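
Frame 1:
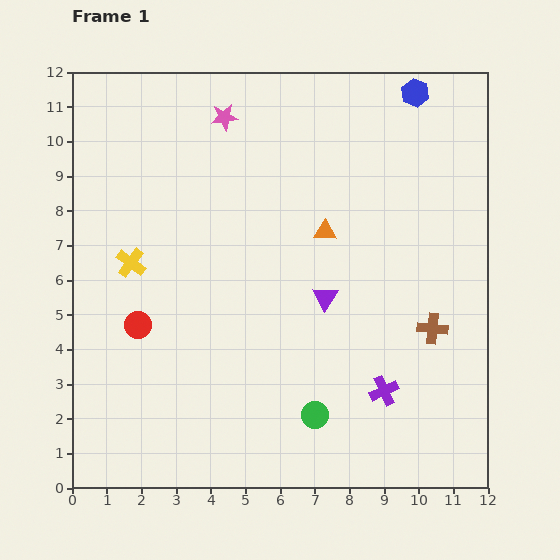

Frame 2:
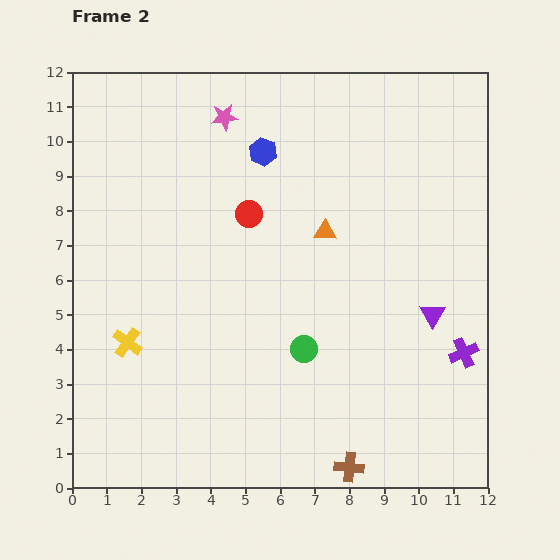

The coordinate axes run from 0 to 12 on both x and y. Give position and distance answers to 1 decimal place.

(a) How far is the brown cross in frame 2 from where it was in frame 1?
4.7

The brown cross moved from (10.4, 4.6) to (8.0, 0.6), a distance of √(2.4² + 4.0²) ≈ 4.7.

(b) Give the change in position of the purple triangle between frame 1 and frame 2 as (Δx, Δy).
(3.1, -0.5)

The purple triangle was at (7.3, 5.5) in frame 1 and (10.4, 5.0) in frame 2.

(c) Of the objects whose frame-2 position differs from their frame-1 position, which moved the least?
the green circle

(moved 1.9)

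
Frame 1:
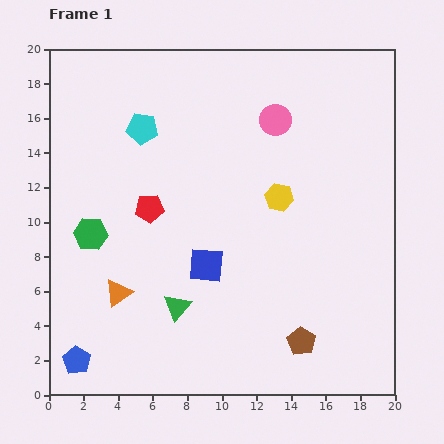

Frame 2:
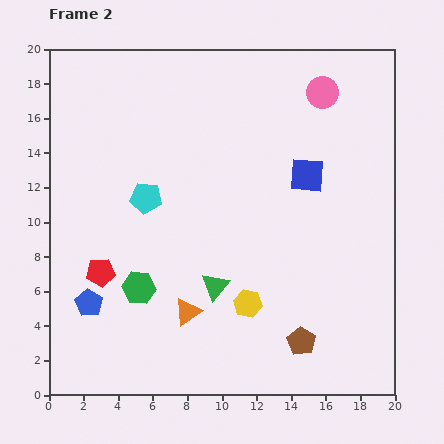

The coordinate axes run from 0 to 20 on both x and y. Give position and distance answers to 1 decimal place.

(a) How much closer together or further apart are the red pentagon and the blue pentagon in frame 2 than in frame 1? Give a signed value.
-7.9

Distance in frame 1: 9.8. Distance in frame 2: 1.9.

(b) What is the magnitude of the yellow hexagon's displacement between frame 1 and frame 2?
6.4

The yellow hexagon moved from (13.3, 11.4) to (11.5, 5.3), a distance of √(1.8² + 6.1²) ≈ 6.4.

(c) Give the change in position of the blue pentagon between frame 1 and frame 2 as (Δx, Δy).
(0.7, 3.3)

The blue pentagon was at (1.6, 2.0) in frame 1 and (2.3, 5.3) in frame 2.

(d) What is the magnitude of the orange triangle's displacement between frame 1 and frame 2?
4.1

The orange triangle moved from (4.0, 5.9) to (8.0, 4.8), a distance of √(4.0² + 1.1²) ≈ 4.1.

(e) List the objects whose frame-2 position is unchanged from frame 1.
the brown pentagon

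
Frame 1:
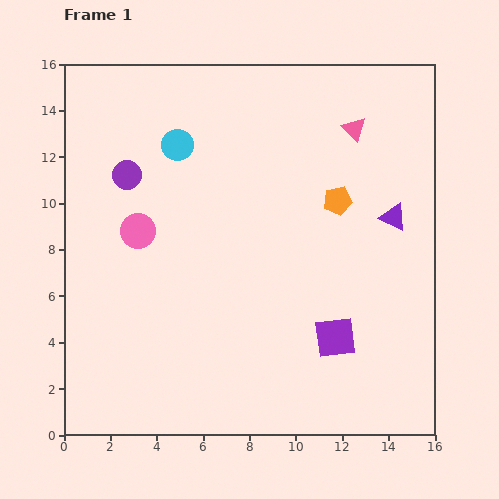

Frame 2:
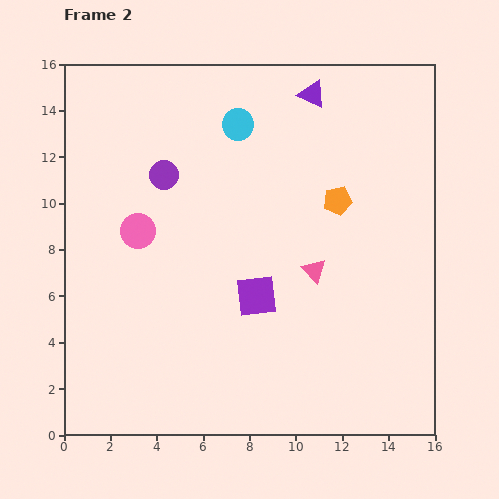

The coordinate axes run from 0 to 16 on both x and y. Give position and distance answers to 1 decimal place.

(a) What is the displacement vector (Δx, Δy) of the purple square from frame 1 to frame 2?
(-3.4, 1.8)

The purple square was at (11.7, 4.2) in frame 1 and (8.3, 6.0) in frame 2.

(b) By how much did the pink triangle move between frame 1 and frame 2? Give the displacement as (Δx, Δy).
(-1.7, -6.1)

The pink triangle was at (12.5, 13.2) in frame 1 and (10.8, 7.1) in frame 2.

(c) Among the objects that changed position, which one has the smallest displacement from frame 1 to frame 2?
the purple circle

(moved 1.6)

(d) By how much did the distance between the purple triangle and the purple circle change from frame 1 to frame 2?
-4.3

Distance in frame 1: 11.6. Distance in frame 2: 7.3.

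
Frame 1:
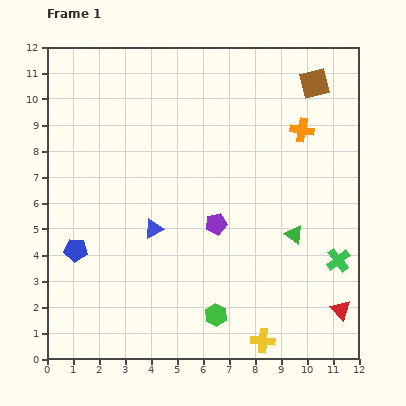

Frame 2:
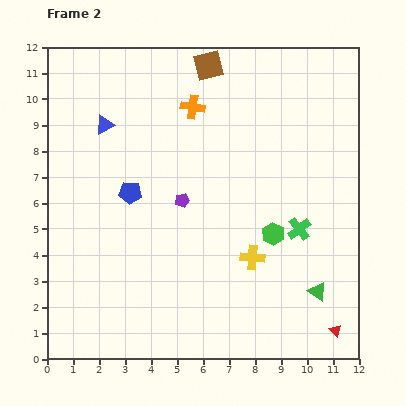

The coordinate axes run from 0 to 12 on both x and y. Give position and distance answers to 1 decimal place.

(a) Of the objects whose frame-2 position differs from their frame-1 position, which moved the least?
the red triangle

(moved 0.8)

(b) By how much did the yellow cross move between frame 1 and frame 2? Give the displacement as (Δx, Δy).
(-0.4, 3.2)

The yellow cross was at (8.3, 0.7) in frame 1 and (7.9, 3.9) in frame 2.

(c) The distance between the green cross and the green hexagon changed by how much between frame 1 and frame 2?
-4.1

Distance in frame 1: 5.1. Distance in frame 2: 1.0.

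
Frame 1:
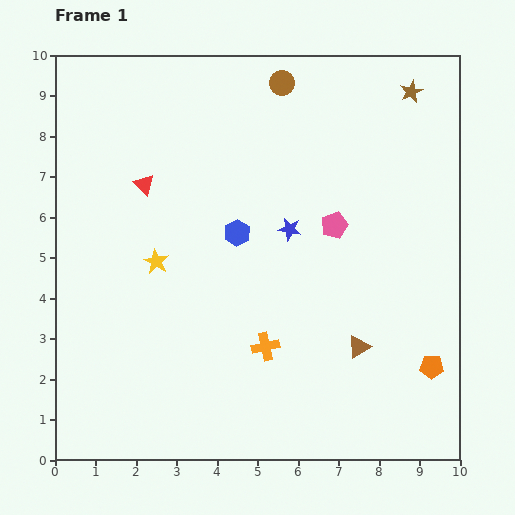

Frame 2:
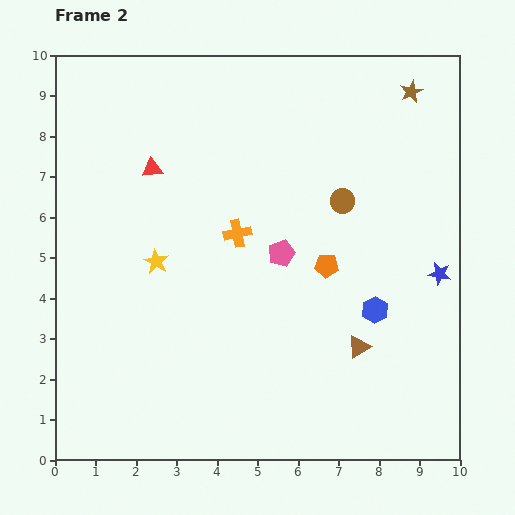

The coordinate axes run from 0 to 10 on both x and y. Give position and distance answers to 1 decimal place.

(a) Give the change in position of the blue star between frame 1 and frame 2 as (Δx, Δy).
(3.7, -1.1)

The blue star was at (5.8, 5.7) in frame 1 and (9.5, 4.6) in frame 2.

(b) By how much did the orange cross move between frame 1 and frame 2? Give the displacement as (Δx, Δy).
(-0.7, 2.8)

The orange cross was at (5.2, 2.8) in frame 1 and (4.5, 5.6) in frame 2.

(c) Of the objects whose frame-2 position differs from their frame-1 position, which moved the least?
the red triangle

(moved 0.4)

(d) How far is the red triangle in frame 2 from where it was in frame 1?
0.4

The red triangle moved from (2.2, 6.8) to (2.4, 7.2), a distance of √(0.2² + 0.4²) ≈ 0.4.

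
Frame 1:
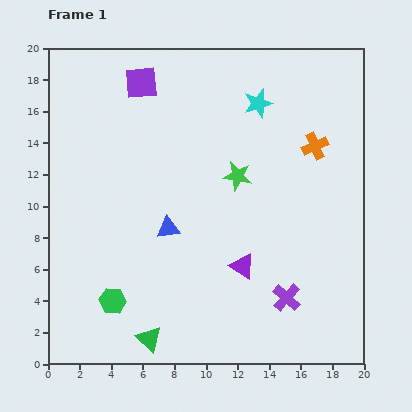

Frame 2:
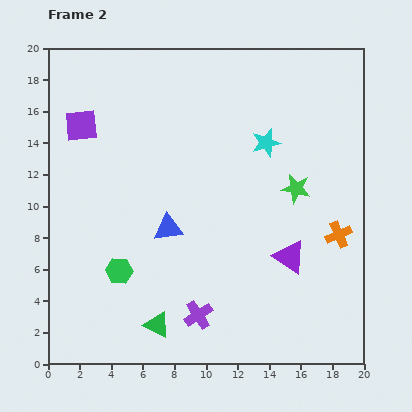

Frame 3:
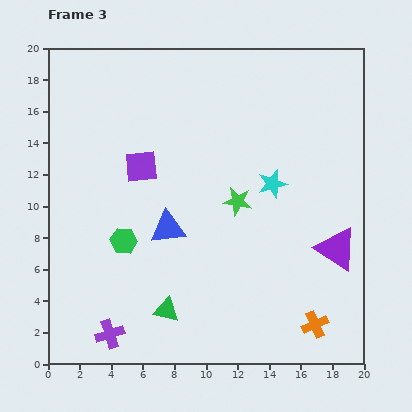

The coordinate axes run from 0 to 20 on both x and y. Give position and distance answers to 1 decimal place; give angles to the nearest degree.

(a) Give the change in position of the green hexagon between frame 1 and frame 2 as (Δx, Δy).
(0.4, 1.9)

The green hexagon was at (4.1, 4.0) in frame 1 and (4.5, 5.9) in frame 2.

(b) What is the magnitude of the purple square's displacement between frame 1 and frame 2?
4.7

The purple square moved from (5.9, 17.8) to (2.1, 15.1), a distance of √(3.8² + 2.7²) ≈ 4.7.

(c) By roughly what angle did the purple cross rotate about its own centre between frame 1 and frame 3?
31° clockwise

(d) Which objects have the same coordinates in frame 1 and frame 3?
the blue triangle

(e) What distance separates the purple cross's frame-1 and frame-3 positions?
11.4

The purple cross moved from (15.1, 4.2) to (3.9, 1.9), a distance of √(11.2² + 2.3²) ≈ 11.4.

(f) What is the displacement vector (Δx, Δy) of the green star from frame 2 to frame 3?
(-3.7, -0.8)

The green star was at (15.7, 11.1) in frame 2 and (12.0, 10.3) in frame 3.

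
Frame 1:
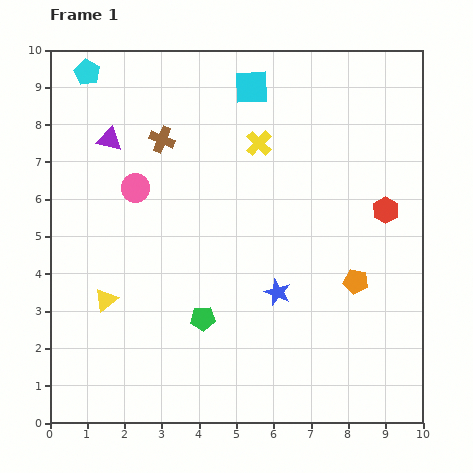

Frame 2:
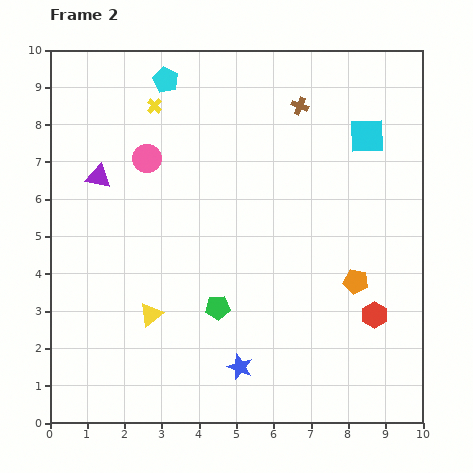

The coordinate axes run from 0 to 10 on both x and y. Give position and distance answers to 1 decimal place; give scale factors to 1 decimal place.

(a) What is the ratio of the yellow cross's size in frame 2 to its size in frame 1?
0.6×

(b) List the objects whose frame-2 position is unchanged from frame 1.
the orange pentagon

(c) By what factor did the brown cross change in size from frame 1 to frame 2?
0.7×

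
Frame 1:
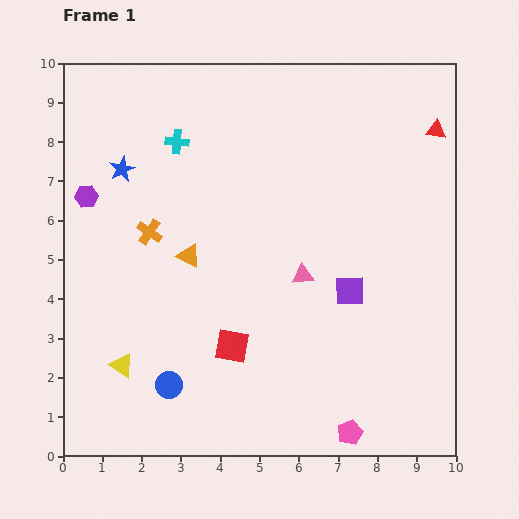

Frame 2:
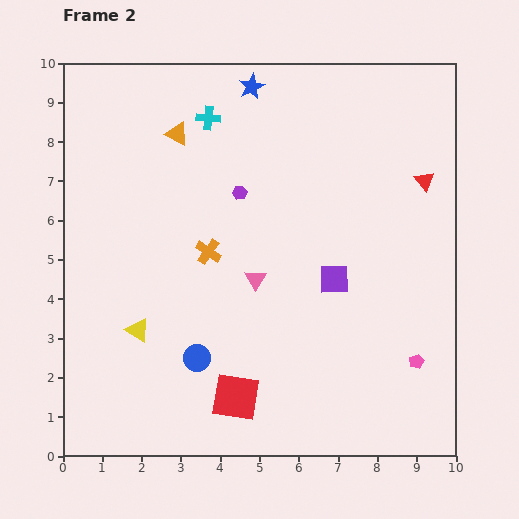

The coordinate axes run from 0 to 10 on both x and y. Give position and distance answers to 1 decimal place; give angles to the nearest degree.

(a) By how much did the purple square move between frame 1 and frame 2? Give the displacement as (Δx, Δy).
(-0.4, 0.3)

The purple square was at (7.3, 4.2) in frame 1 and (6.9, 4.5) in frame 2.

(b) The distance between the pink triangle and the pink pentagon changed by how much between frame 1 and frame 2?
+0.4

Distance in frame 1: 4.2. Distance in frame 2: 4.6.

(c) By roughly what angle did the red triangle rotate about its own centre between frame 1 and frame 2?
42° clockwise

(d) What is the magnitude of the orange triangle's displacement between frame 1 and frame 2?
3.1

The orange triangle moved from (3.2, 5.1) to (2.9, 8.2), a distance of √(0.3² + 3.1²) ≈ 3.1.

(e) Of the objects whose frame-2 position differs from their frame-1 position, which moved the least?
the purple square

(moved 0.5)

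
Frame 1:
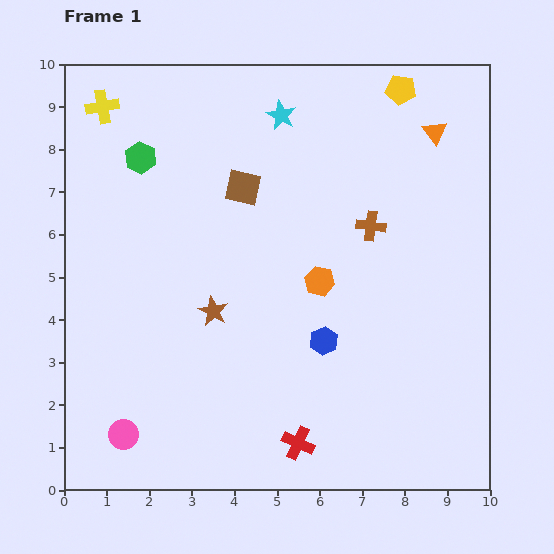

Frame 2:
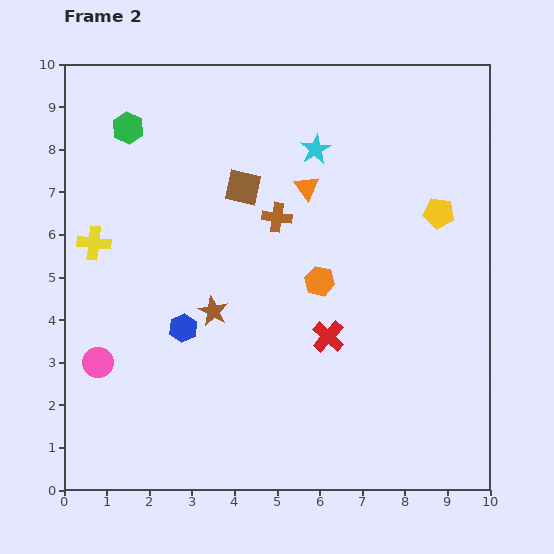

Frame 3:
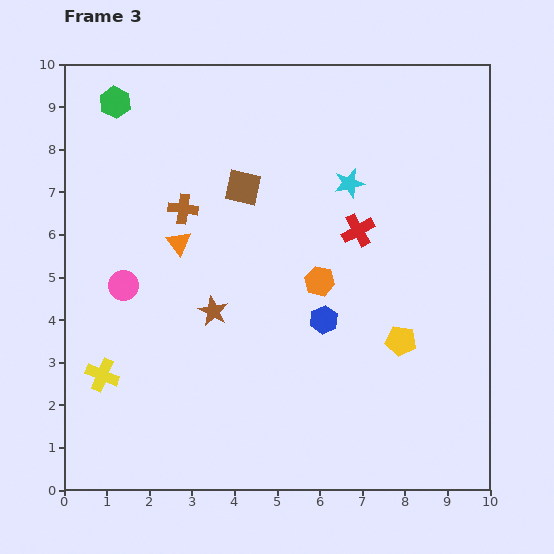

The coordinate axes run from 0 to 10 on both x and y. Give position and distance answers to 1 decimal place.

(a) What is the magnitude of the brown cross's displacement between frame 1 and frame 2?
2.2

The brown cross moved from (7.2, 6.2) to (5.0, 6.4), a distance of √(2.2² + 0.2²) ≈ 2.2.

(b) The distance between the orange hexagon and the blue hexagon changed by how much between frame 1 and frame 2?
+2.0

Distance in frame 1: 1.4. Distance in frame 2: 3.4.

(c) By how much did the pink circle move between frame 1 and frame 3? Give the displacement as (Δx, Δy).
(0.0, 3.5)

The pink circle was at (1.4, 1.3) in frame 1 and (1.4, 4.8) in frame 3.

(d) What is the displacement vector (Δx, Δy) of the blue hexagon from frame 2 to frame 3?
(3.3, 0.2)

The blue hexagon was at (2.8, 3.8) in frame 2 and (6.1, 4.0) in frame 3.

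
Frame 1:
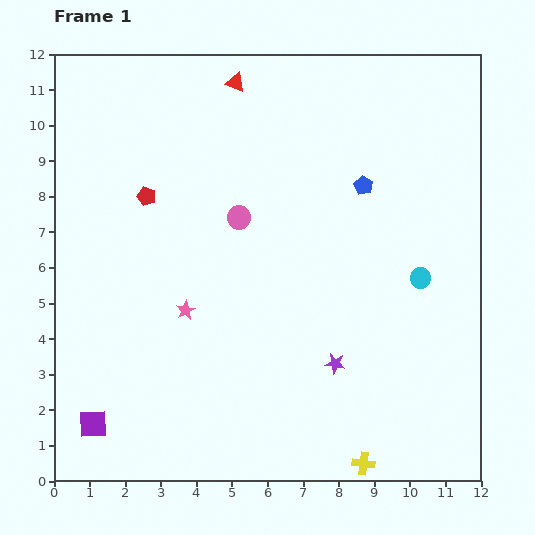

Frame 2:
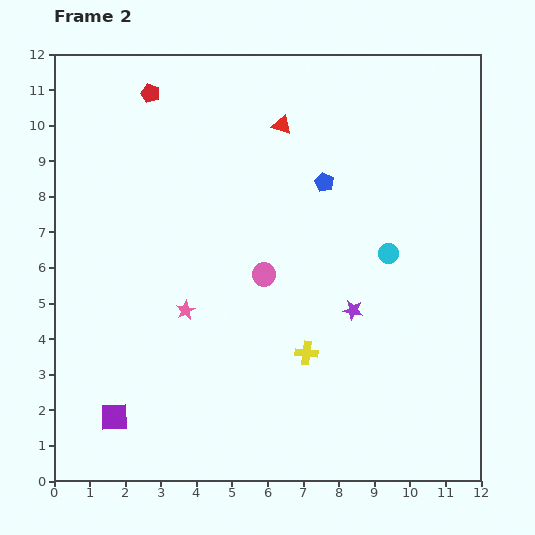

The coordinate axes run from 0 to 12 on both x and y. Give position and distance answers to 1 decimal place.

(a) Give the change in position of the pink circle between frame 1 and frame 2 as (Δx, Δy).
(0.7, -1.6)

The pink circle was at (5.2, 7.4) in frame 1 and (5.9, 5.8) in frame 2.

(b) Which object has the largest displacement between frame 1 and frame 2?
the yellow cross

(moved 3.5; next 2.9)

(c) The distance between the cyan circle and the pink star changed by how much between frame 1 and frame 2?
-0.8

Distance in frame 1: 6.7. Distance in frame 2: 5.9.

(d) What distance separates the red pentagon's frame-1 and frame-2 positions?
2.9

The red pentagon moved from (2.6, 8.0) to (2.7, 10.9), a distance of √(0.1² + 2.9²) ≈ 2.9.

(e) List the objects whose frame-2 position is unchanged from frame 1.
the pink star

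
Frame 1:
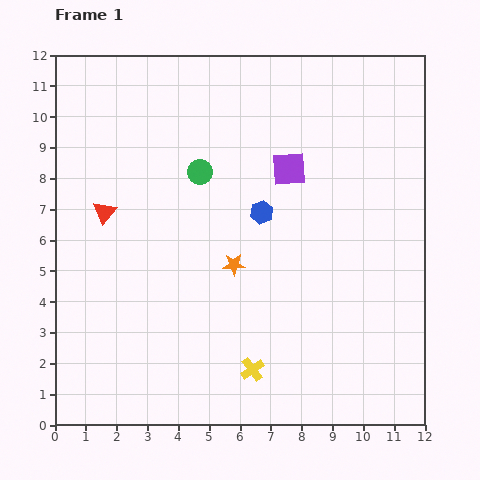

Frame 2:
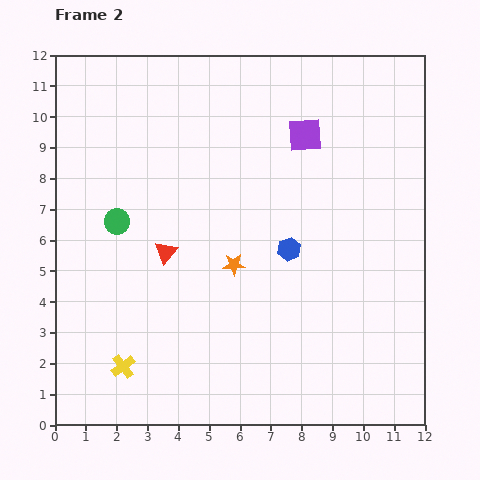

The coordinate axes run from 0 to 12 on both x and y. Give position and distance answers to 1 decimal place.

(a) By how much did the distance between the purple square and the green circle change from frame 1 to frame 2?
+3.8

Distance in frame 1: 2.9. Distance in frame 2: 6.7.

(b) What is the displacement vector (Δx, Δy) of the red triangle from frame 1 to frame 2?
(2.0, -1.3)

The red triangle was at (1.6, 6.9) in frame 1 and (3.6, 5.6) in frame 2.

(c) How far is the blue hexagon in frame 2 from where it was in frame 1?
1.5

The blue hexagon moved from (6.7, 6.9) to (7.6, 5.7), a distance of √(0.9² + 1.2²) ≈ 1.5.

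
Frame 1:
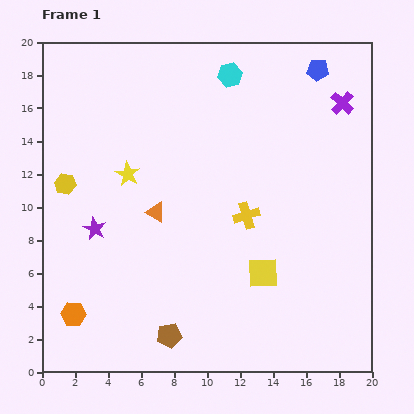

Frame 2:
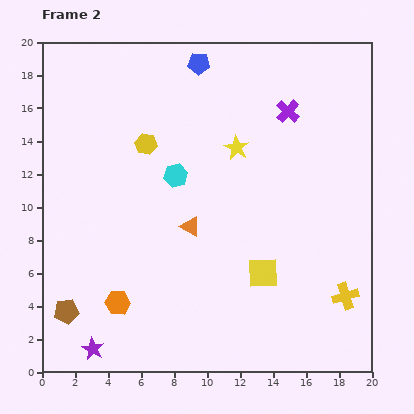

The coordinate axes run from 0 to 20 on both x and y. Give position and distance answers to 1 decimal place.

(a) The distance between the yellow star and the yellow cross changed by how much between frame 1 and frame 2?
+3.6

Distance in frame 1: 7.6. Distance in frame 2: 11.2.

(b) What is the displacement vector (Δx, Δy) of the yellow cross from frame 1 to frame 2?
(6.0, -4.9)

The yellow cross was at (12.4, 9.5) in frame 1 and (18.4, 4.6) in frame 2.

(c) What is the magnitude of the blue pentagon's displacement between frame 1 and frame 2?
7.2

The blue pentagon moved from (16.7, 18.3) to (9.5, 18.7), a distance of √(7.2² + 0.4²) ≈ 7.2.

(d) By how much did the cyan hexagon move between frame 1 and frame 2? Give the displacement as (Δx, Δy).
(-3.3, -6.1)

The cyan hexagon was at (11.4, 18.0) in frame 1 and (8.1, 11.9) in frame 2.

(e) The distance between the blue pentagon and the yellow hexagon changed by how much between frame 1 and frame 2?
-10.9

Distance in frame 1: 16.8. Distance in frame 2: 5.9.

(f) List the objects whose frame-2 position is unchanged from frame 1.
the yellow square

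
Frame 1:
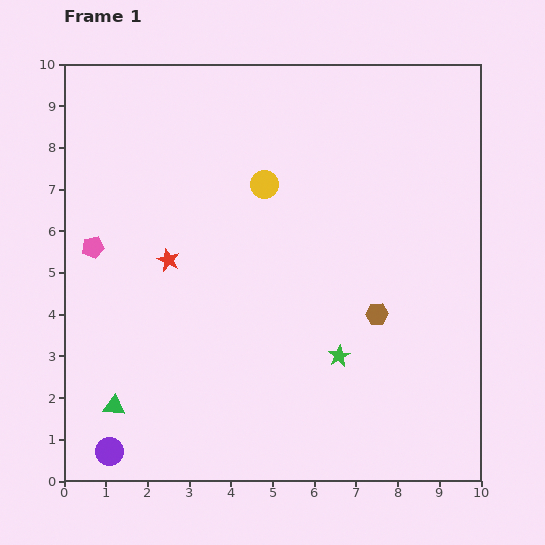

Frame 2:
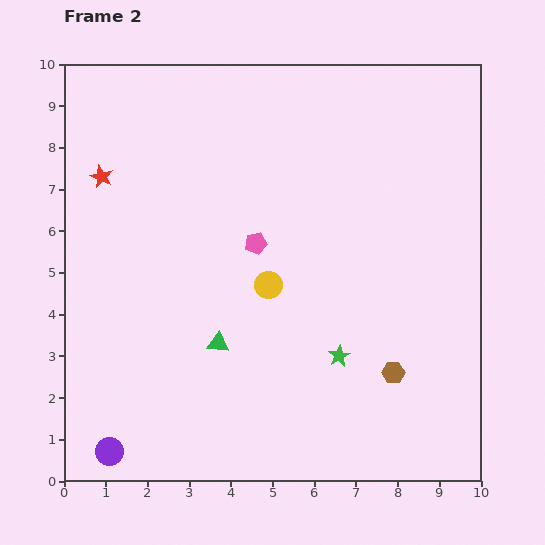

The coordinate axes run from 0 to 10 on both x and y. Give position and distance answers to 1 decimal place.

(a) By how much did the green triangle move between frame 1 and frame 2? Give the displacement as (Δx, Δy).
(2.5, 1.5)

The green triangle was at (1.2, 1.8) in frame 1 and (3.7, 3.3) in frame 2.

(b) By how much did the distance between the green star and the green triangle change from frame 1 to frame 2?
-2.6

Distance in frame 1: 5.5. Distance in frame 2: 2.9.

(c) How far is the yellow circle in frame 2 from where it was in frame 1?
2.4

The yellow circle moved from (4.8, 7.1) to (4.9, 4.7), a distance of √(0.1² + 2.4²) ≈ 2.4.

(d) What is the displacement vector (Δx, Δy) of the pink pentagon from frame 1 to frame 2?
(3.9, 0.1)

The pink pentagon was at (0.7, 5.6) in frame 1 and (4.6, 5.7) in frame 2.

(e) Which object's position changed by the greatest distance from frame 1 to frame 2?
the pink pentagon

(moved 3.9; next 2.9)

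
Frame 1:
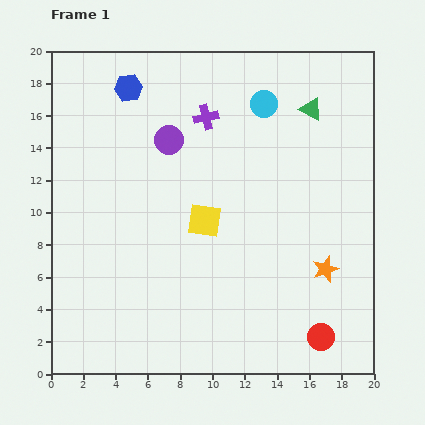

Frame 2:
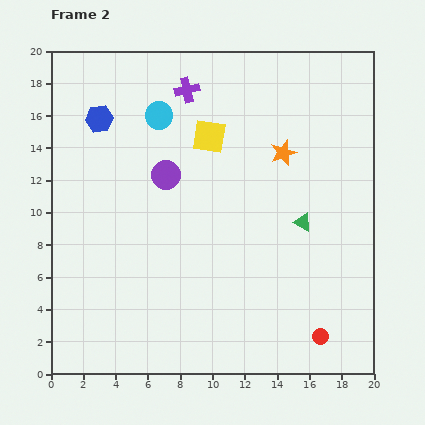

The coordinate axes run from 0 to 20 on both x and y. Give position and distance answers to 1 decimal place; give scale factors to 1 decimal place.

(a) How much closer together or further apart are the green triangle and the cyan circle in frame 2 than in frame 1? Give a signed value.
+8.2

Distance in frame 1: 2.9. Distance in frame 2: 11.1.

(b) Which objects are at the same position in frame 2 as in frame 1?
the red circle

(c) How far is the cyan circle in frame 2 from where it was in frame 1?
6.5

The cyan circle moved from (13.2, 16.7) to (6.7, 16.0), a distance of √(6.5² + 0.7²) ≈ 6.5.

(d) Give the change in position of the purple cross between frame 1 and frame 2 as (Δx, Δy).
(-1.2, 1.7)

The purple cross was at (9.6, 15.9) in frame 1 and (8.4, 17.6) in frame 2.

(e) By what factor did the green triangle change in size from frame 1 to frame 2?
0.8×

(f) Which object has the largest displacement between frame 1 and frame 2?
the orange star

(moved 7.7; next 7.0)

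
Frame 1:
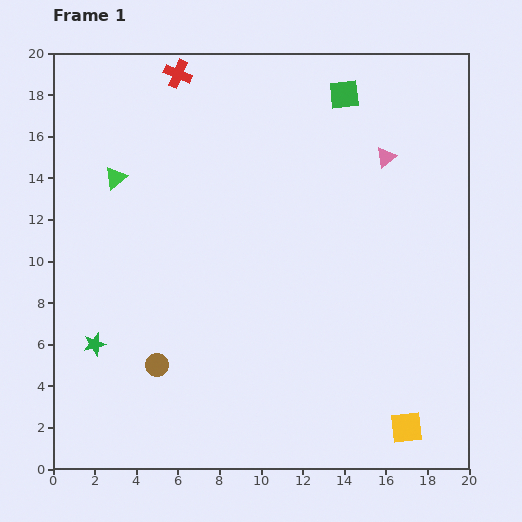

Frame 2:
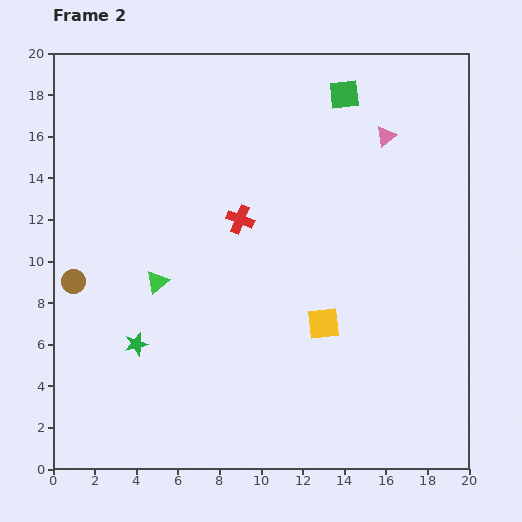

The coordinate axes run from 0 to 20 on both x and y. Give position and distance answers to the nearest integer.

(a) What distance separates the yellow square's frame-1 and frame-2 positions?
6

The yellow square moved from (17, 2) to (13, 7), a distance of √(4² + 5²) ≈ 6.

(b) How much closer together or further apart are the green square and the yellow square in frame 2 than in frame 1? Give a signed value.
-5

Distance in frame 1: 16. Distance in frame 2: 11.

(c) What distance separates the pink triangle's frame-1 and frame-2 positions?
1

The pink triangle moved from (16, 15) to (16, 16), a distance of √(0² + 1²) ≈ 1.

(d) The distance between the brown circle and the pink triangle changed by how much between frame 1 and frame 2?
+2

Distance in frame 1: 15. Distance in frame 2: 17.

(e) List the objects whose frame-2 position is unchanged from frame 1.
the green square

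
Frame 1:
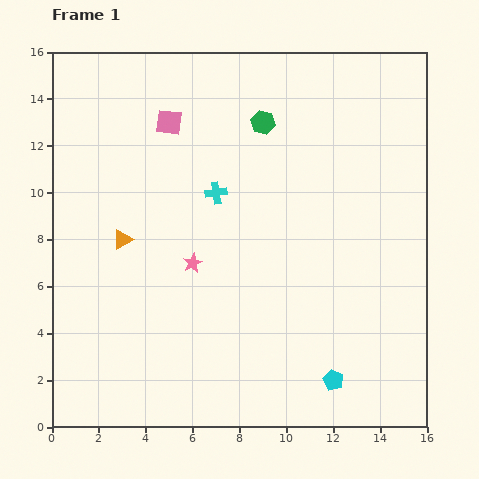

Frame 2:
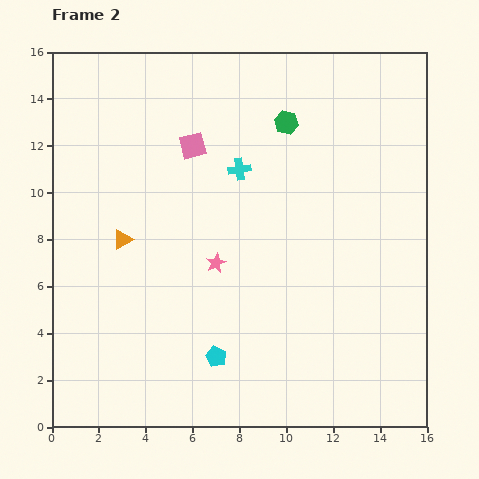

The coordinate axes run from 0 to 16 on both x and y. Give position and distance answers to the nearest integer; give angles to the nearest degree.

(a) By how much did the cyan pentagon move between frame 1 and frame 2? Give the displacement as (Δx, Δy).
(-5, 1)

The cyan pentagon was at (12, 2) in frame 1 and (7, 3) in frame 2.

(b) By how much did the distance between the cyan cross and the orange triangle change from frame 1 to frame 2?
+2

Distance in frame 1: 4. Distance in frame 2: 6.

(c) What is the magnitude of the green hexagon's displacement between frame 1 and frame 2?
1

The green hexagon moved from (9, 13) to (10, 13), a distance of √(1² + 0²) ≈ 1.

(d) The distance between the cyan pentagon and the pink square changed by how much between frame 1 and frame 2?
-4

Distance in frame 1: 13. Distance in frame 2: 9.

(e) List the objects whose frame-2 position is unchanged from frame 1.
the orange triangle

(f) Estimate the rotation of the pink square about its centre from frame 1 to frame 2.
22° counter-clockwise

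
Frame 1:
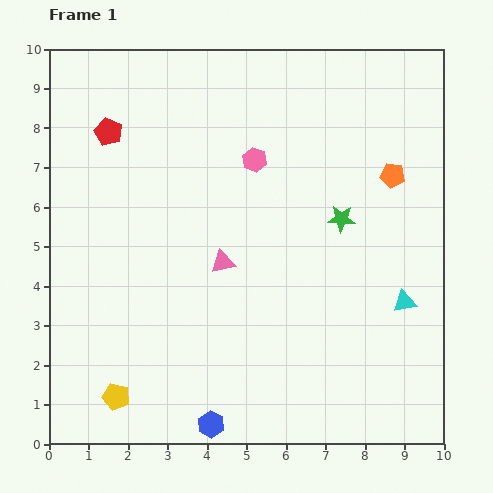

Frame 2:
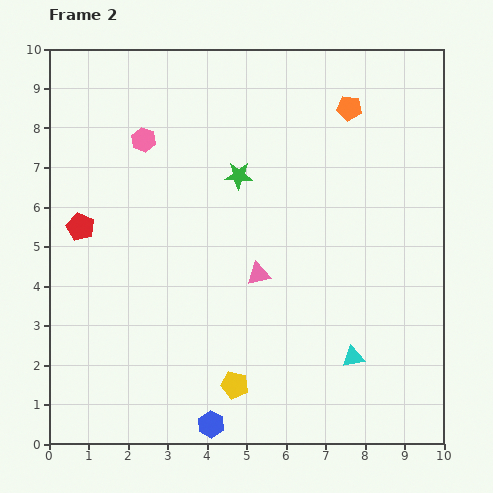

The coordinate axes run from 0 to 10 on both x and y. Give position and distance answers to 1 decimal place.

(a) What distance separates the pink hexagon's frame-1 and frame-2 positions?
2.8

The pink hexagon moved from (5.2, 7.2) to (2.4, 7.7), a distance of √(2.8² + 0.5²) ≈ 2.8.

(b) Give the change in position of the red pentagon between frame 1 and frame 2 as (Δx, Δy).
(-0.7, -2.4)

The red pentagon was at (1.5, 7.9) in frame 1 and (0.8, 5.5) in frame 2.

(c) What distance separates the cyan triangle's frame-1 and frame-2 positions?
1.9

The cyan triangle moved from (9.0, 3.6) to (7.7, 2.2), a distance of √(1.3² + 1.4²) ≈ 1.9.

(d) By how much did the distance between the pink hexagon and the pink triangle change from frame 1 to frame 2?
+1.8

Distance in frame 1: 2.7. Distance in frame 2: 4.5.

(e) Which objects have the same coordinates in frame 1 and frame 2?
the blue hexagon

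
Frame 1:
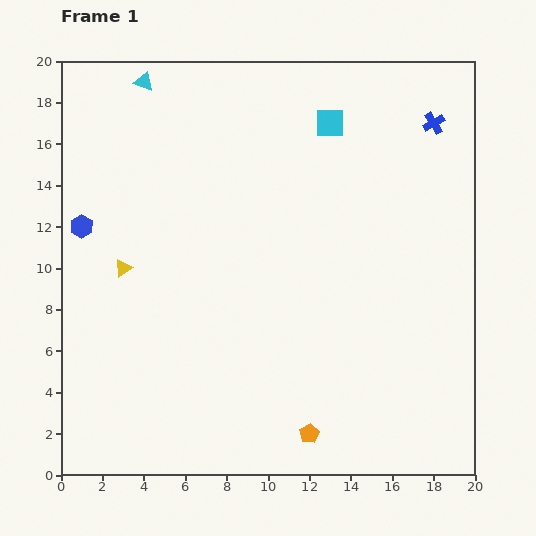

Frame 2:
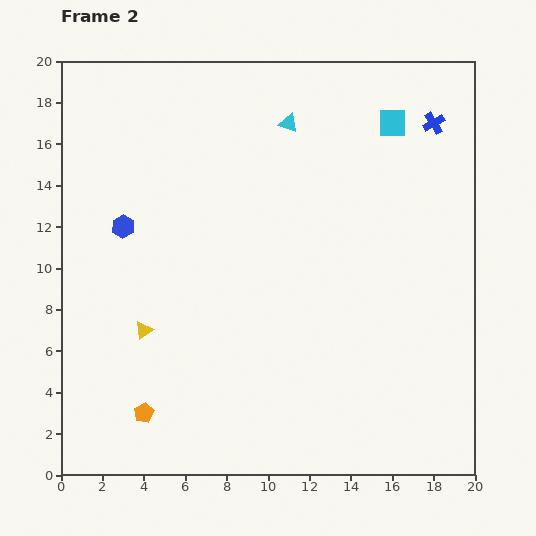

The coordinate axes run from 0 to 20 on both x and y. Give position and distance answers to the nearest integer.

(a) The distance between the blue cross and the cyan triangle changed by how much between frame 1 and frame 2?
-7

Distance in frame 1: 14. Distance in frame 2: 7.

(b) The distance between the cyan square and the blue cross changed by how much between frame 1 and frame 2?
-3

Distance in frame 1: 5. Distance in frame 2: 2.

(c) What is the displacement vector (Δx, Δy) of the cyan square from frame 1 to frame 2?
(3, 0)

The cyan square was at (13, 17) in frame 1 and (16, 17) in frame 2.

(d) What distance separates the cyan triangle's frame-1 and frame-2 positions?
7

The cyan triangle moved from (4, 19) to (11, 17), a distance of √(7² + 2²) ≈ 7.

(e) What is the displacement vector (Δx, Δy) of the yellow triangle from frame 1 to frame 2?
(1, -3)

The yellow triangle was at (3, 10) in frame 1 and (4, 7) in frame 2.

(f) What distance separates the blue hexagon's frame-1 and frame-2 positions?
2

The blue hexagon moved from (1, 12) to (3, 12), a distance of √(2² + 0²) ≈ 2.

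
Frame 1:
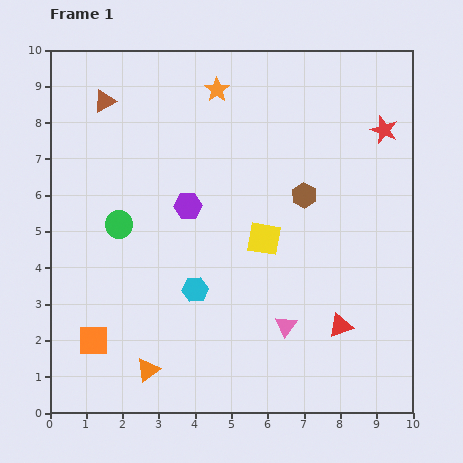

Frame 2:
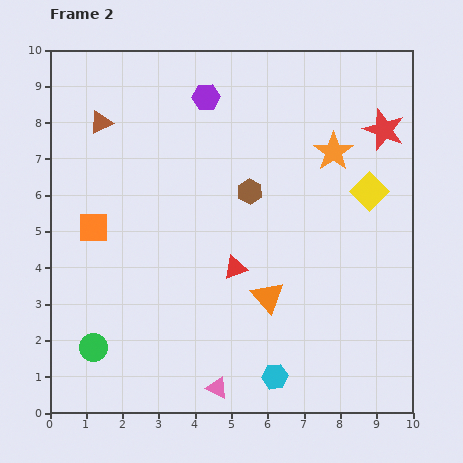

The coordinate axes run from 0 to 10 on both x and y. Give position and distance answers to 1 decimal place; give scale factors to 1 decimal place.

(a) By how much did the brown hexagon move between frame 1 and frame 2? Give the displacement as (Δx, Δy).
(-1.5, 0.1)

The brown hexagon was at (7.0, 6.0) in frame 1 and (5.5, 6.1) in frame 2.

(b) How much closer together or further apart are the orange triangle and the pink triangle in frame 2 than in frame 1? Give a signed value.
-1.1

Distance in frame 1: 4.0. Distance in frame 2: 2.9.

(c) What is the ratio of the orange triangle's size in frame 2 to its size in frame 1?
1.4×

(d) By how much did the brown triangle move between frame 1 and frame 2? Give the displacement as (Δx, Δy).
(-0.1, -0.6)

The brown triangle was at (1.5, 8.6) in frame 1 and (1.4, 8.0) in frame 2.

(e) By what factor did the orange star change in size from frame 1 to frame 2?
1.6×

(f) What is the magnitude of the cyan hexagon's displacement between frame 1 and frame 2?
3.3

The cyan hexagon moved from (4.0, 3.4) to (6.2, 1.0), a distance of √(2.2² + 2.4²) ≈ 3.3.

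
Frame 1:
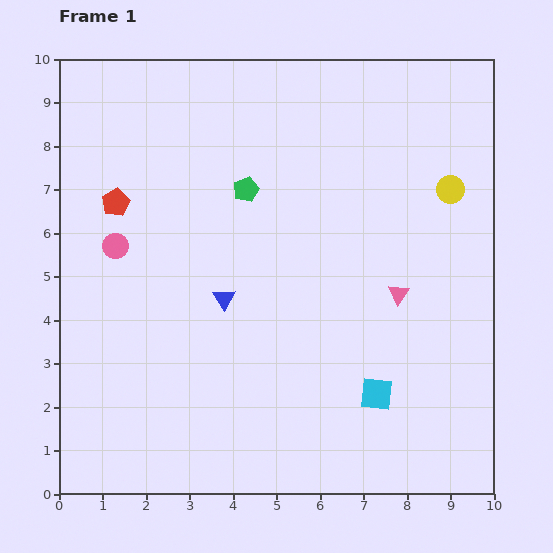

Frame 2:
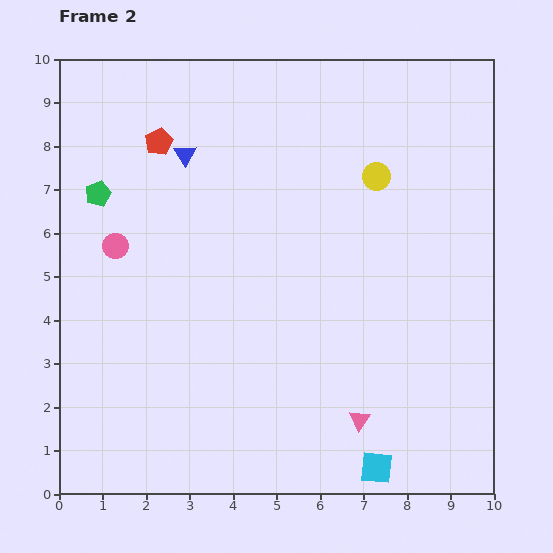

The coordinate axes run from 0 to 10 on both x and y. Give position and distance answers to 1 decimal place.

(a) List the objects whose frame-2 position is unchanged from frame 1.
the pink circle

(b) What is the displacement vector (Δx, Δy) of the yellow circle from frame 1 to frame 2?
(-1.7, 0.3)

The yellow circle was at (9.0, 7.0) in frame 1 and (7.3, 7.3) in frame 2.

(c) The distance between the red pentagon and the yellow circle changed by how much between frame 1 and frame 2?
-2.6

Distance in frame 1: 7.7. Distance in frame 2: 5.1.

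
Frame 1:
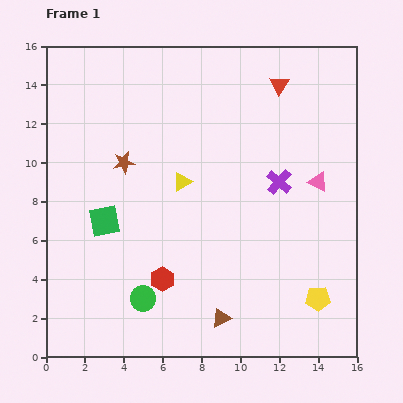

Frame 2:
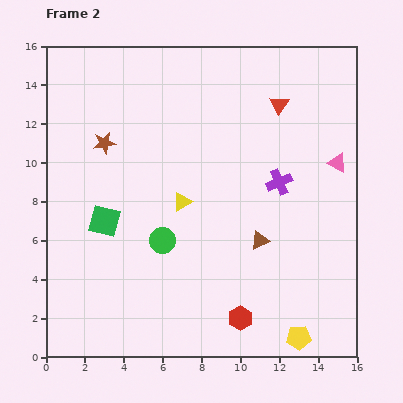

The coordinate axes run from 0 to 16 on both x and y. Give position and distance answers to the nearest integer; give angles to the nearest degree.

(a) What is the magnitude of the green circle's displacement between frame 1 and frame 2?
3

The green circle moved from (5, 3) to (6, 6), a distance of √(1² + 3²) ≈ 3.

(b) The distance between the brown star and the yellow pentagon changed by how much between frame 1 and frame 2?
+2

Distance in frame 1: 12. Distance in frame 2: 14.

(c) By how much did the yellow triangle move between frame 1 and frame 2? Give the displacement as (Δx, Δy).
(0, -1)

The yellow triangle was at (7, 9) in frame 1 and (7, 8) in frame 2.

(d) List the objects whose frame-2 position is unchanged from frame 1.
the green square, the purple cross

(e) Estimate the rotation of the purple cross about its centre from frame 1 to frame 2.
25° clockwise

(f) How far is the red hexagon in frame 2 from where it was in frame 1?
4

The red hexagon moved from (6, 4) to (10, 2), a distance of √(4² + 2²) ≈ 4.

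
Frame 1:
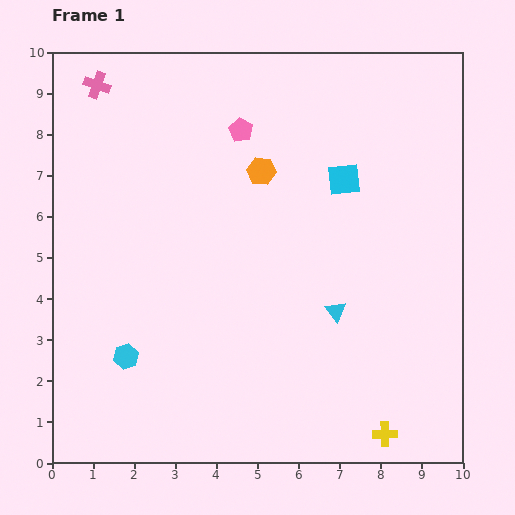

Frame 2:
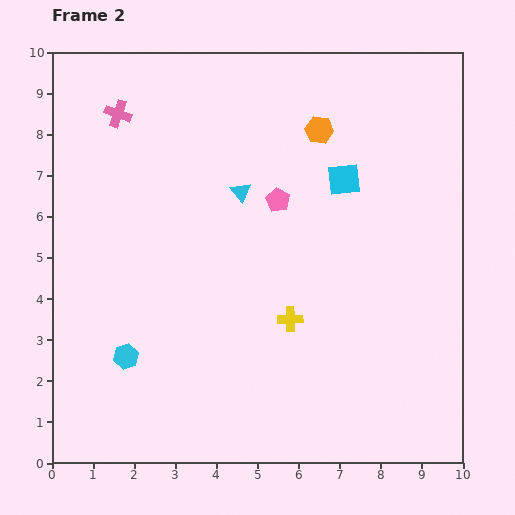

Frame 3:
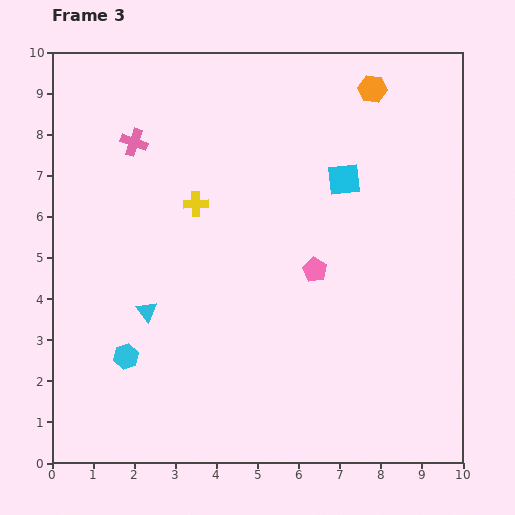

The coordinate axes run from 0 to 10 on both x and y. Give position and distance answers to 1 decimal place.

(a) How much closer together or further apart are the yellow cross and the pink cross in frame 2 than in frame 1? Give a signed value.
-4.5

Distance in frame 1: 11.0. Distance in frame 2: 6.5.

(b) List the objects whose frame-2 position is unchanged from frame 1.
the cyan square, the cyan hexagon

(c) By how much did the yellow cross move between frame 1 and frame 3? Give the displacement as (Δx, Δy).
(-4.6, 5.6)

The yellow cross was at (8.1, 0.7) in frame 1 and (3.5, 6.3) in frame 3.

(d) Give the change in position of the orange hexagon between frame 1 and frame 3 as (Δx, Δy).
(2.7, 2.0)

The orange hexagon was at (5.1, 7.1) in frame 1 and (7.8, 9.1) in frame 3.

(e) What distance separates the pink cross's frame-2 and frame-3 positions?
0.8

The pink cross moved from (1.6, 8.5) to (2.0, 7.8), a distance of √(0.4² + 0.7²) ≈ 0.8.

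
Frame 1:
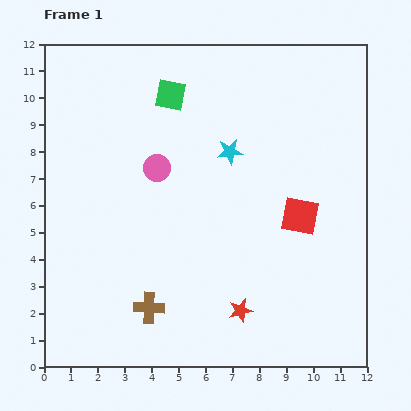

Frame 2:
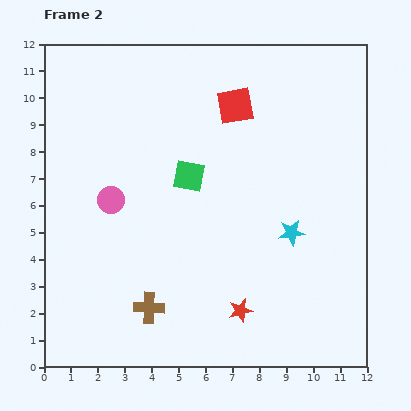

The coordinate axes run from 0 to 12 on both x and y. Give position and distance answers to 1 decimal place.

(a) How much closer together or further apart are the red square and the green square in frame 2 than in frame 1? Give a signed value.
-3.5

Distance in frame 1: 6.6. Distance in frame 2: 3.1.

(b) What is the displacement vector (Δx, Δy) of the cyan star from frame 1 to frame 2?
(2.3, -3.0)

The cyan star was at (6.9, 8.0) in frame 1 and (9.2, 5.0) in frame 2.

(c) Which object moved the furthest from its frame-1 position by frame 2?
the red square

(moved 4.8; next 3.8)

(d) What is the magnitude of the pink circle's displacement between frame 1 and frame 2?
2.1

The pink circle moved from (4.2, 7.4) to (2.5, 6.2), a distance of √(1.7² + 1.2²) ≈ 2.1.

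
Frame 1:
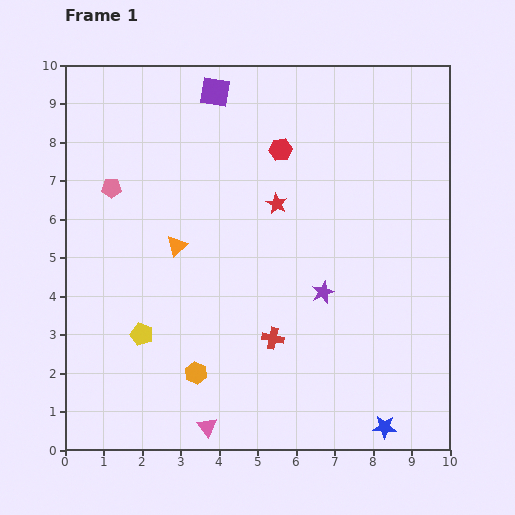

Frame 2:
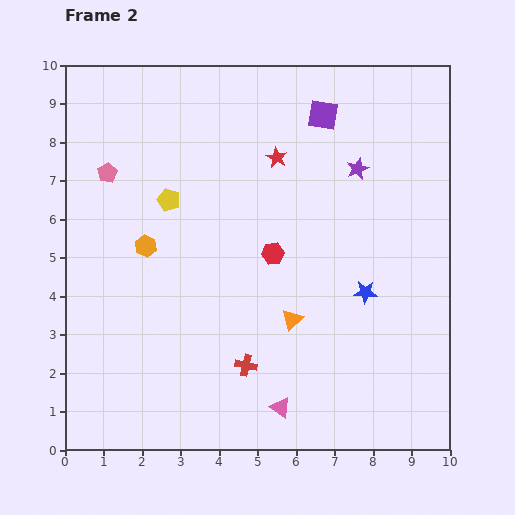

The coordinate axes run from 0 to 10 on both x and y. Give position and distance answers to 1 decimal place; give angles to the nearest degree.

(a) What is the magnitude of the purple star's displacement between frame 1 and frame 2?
3.3

The purple star moved from (6.7, 4.1) to (7.6, 7.3), a distance of √(0.9² + 3.2²) ≈ 3.3.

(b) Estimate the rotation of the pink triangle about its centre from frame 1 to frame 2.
18° counter-clockwise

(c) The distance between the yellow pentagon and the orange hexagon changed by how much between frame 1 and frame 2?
-0.4

Distance in frame 1: 1.7. Distance in frame 2: 1.3.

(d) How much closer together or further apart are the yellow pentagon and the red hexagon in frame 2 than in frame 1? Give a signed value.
-3.0

Distance in frame 1: 6.0. Distance in frame 2: 3.0.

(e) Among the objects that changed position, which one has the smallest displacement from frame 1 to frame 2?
the pink pentagon

(moved 0.4)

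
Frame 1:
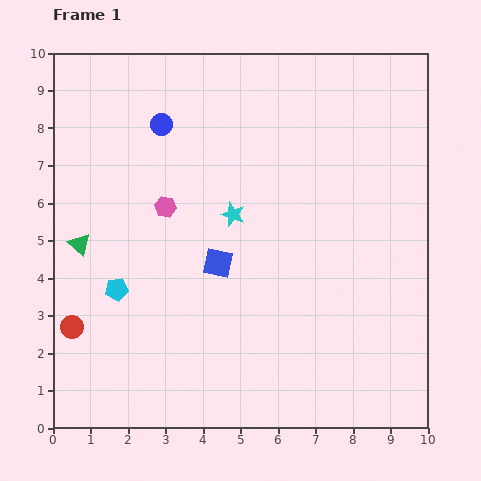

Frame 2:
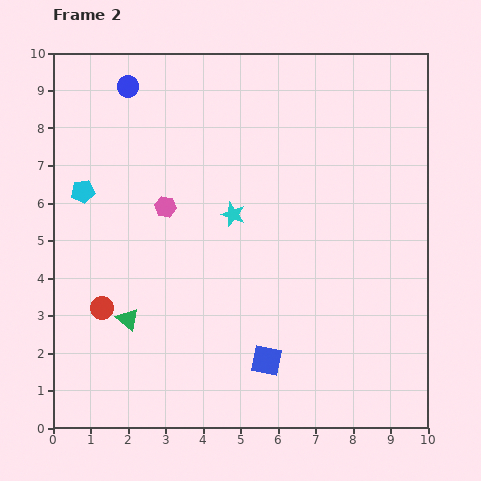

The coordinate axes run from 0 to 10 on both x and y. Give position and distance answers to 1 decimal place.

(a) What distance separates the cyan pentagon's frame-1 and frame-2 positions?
2.8

The cyan pentagon moved from (1.7, 3.7) to (0.8, 6.3), a distance of √(0.9² + 2.6²) ≈ 2.8.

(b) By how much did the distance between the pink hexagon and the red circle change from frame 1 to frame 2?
-0.9

Distance in frame 1: 4.1. Distance in frame 2: 3.2.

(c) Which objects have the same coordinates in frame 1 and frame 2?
the pink hexagon, the cyan star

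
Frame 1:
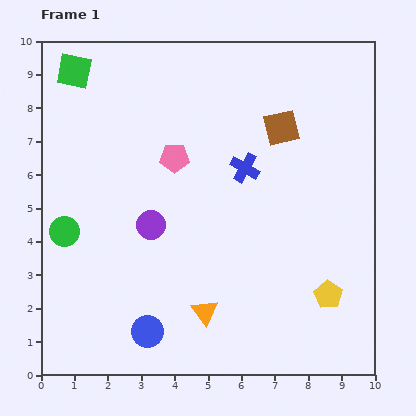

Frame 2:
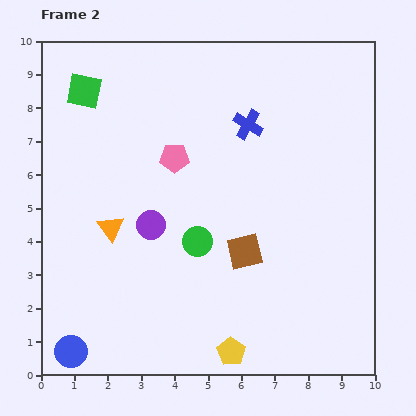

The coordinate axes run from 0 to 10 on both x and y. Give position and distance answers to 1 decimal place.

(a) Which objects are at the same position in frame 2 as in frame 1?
the purple circle, the pink pentagon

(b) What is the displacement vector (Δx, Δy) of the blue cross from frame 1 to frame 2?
(0.1, 1.3)

The blue cross was at (6.1, 6.2) in frame 1 and (6.2, 7.5) in frame 2.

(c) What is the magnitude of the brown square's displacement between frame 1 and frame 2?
3.9

The brown square moved from (7.2, 7.4) to (6.1, 3.7), a distance of √(1.1² + 3.7²) ≈ 3.9.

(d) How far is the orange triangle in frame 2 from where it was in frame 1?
3.8

The orange triangle moved from (4.9, 1.9) to (2.1, 4.4), a distance of √(2.8² + 2.5²) ≈ 3.8.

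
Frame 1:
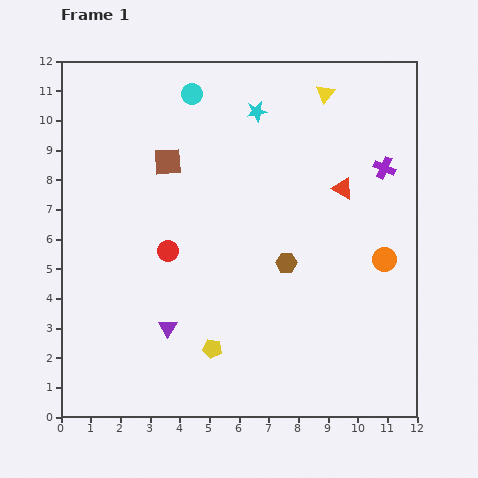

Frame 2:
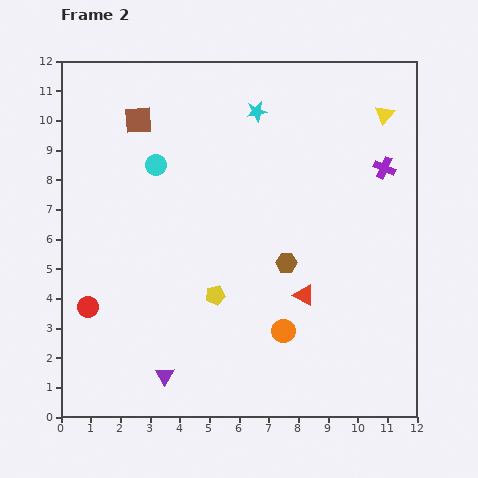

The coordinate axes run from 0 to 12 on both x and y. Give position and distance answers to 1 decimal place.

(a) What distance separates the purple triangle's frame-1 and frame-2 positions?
1.6

The purple triangle moved from (3.6, 3.0) to (3.5, 1.4), a distance of √(0.1² + 1.6²) ≈ 1.6.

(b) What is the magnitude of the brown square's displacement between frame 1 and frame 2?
1.7

The brown square moved from (3.6, 8.6) to (2.6, 10.0), a distance of √(1.0² + 1.4²) ≈ 1.7.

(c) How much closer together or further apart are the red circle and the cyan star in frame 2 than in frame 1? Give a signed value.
+3.1

Distance in frame 1: 5.6. Distance in frame 2: 8.7.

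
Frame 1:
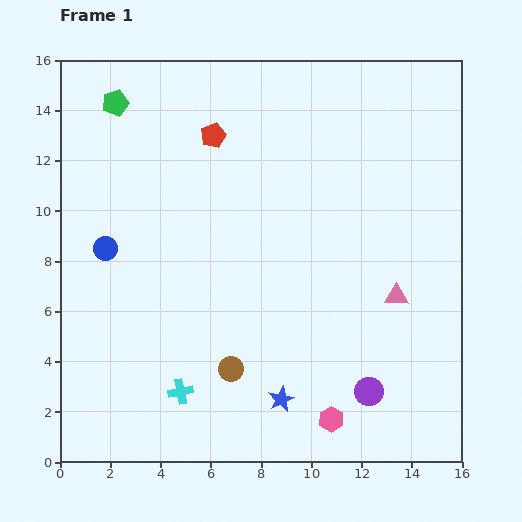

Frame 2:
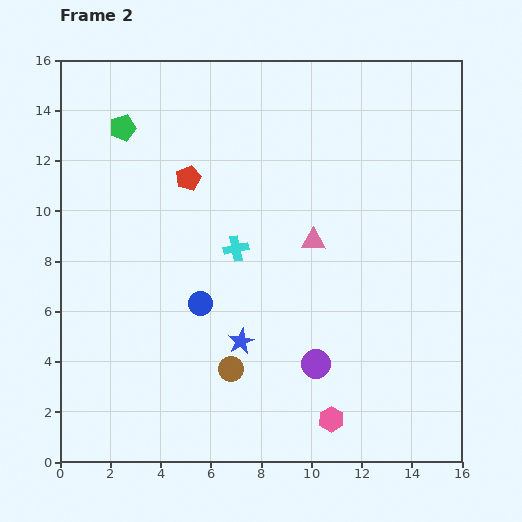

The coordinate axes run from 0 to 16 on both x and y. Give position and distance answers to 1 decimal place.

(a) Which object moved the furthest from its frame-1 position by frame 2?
the cyan cross

(moved 6.1; next 4.4)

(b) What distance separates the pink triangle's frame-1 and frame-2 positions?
4.0

The pink triangle moved from (13.4, 6.6) to (10.1, 8.8), a distance of √(3.3² + 2.2²) ≈ 4.0.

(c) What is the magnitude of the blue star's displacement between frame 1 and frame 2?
2.8

The blue star moved from (8.8, 2.5) to (7.2, 4.8), a distance of √(1.6² + 2.3²) ≈ 2.8.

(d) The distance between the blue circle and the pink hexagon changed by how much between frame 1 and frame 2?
-4.4

Distance in frame 1: 11.3. Distance in frame 2: 6.9.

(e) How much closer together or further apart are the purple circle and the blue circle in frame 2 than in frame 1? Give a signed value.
-6.7

Distance in frame 1: 11.9. Distance in frame 2: 5.2.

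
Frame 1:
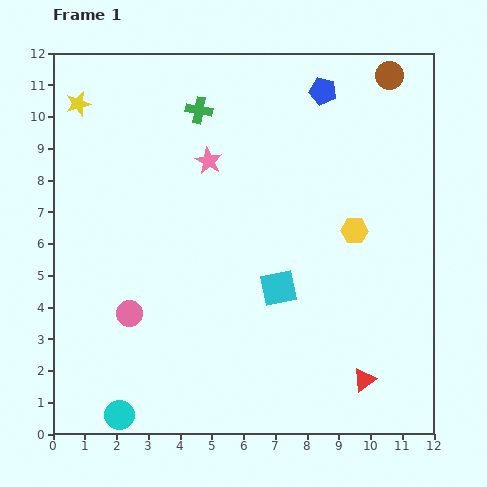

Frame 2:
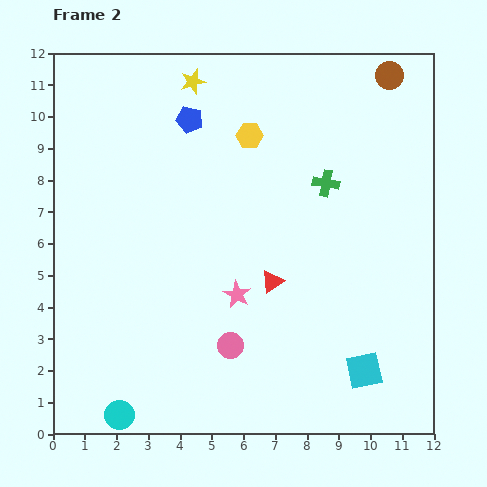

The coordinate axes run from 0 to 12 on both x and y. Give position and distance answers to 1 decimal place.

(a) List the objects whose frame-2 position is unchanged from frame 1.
the brown circle, the cyan circle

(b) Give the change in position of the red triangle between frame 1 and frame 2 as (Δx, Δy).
(-2.9, 3.1)

The red triangle was at (9.8, 1.7) in frame 1 and (6.9, 4.8) in frame 2.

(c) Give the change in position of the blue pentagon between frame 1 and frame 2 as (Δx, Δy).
(-4.2, -0.9)

The blue pentagon was at (8.5, 10.8) in frame 1 and (4.3, 9.9) in frame 2.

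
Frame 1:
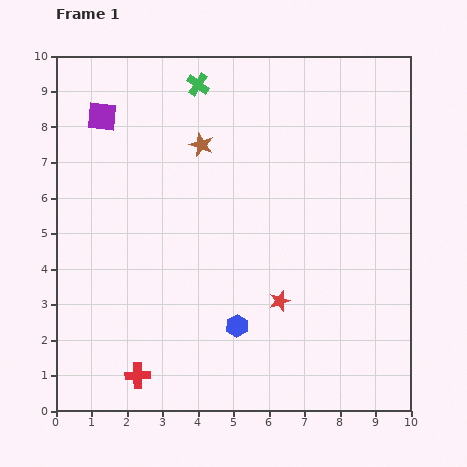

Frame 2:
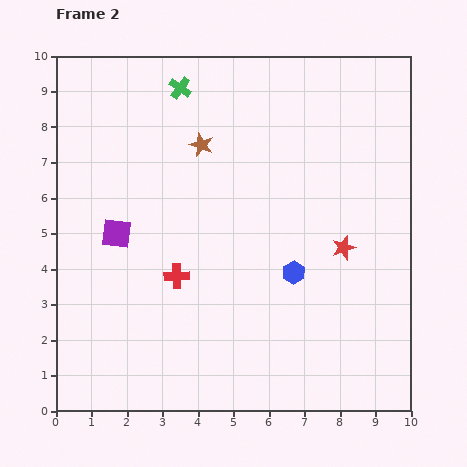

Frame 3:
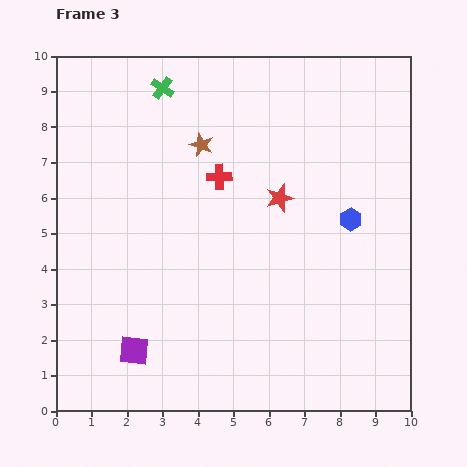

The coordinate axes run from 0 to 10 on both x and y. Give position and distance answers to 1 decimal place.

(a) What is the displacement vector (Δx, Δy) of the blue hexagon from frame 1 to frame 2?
(1.6, 1.5)

The blue hexagon was at (5.1, 2.4) in frame 1 and (6.7, 3.9) in frame 2.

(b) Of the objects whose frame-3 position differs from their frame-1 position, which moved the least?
the green cross

(moved 1.0)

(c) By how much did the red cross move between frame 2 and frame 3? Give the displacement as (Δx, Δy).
(1.2, 2.8)

The red cross was at (3.4, 3.8) in frame 2 and (4.6, 6.6) in frame 3.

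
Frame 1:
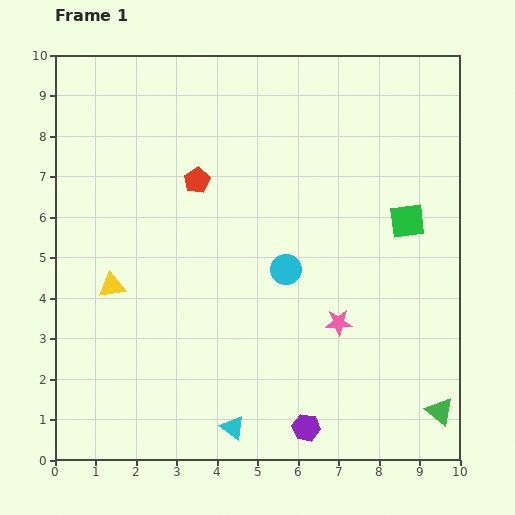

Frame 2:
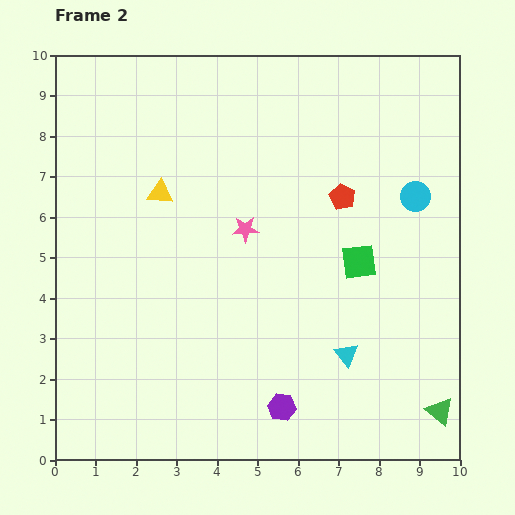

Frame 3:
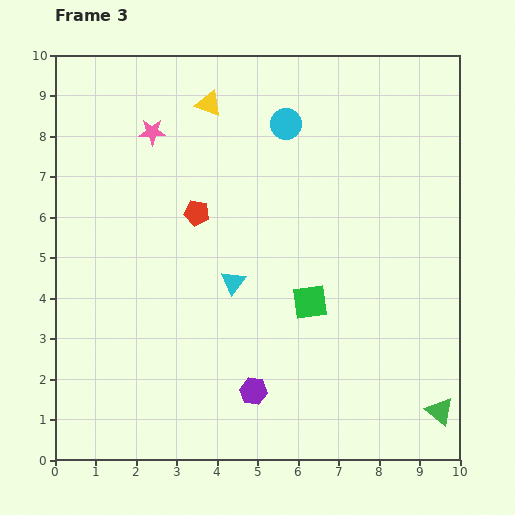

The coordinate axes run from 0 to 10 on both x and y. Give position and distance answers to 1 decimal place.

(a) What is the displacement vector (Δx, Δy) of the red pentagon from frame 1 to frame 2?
(3.6, -0.4)

The red pentagon was at (3.5, 6.9) in frame 1 and (7.1, 6.5) in frame 2.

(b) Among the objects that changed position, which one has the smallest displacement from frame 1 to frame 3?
the red pentagon

(moved 0.8)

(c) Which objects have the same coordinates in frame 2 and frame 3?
the green triangle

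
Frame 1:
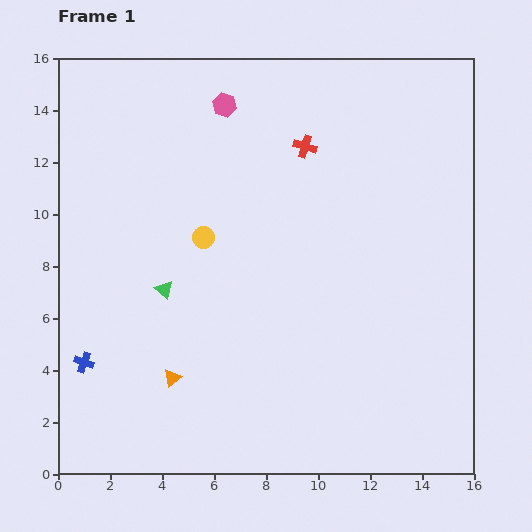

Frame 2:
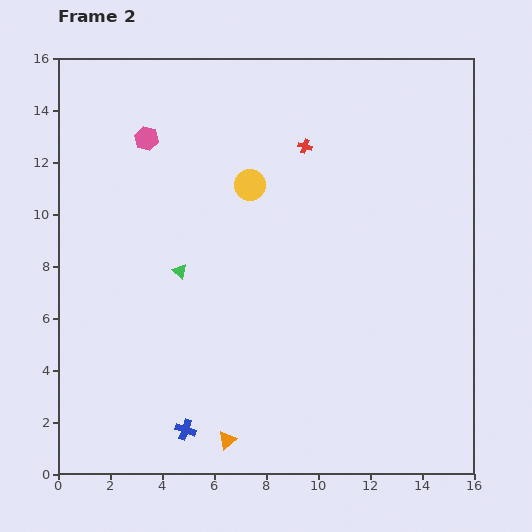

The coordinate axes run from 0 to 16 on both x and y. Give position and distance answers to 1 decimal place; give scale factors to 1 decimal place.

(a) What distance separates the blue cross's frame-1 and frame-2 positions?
4.7

The blue cross moved from (1.0, 4.3) to (4.9, 1.7), a distance of √(3.9² + 2.6²) ≈ 4.7.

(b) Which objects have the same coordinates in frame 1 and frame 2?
the red cross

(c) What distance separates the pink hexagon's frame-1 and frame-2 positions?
3.3

The pink hexagon moved from (6.4, 14.2) to (3.4, 12.9), a distance of √(3.0² + 1.3²) ≈ 3.3.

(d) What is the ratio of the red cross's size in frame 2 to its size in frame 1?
0.6×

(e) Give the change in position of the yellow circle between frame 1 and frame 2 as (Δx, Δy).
(1.8, 2.0)

The yellow circle was at (5.6, 9.1) in frame 1 and (7.4, 11.1) in frame 2.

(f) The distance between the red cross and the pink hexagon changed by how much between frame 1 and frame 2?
+2.6

Distance in frame 1: 3.5. Distance in frame 2: 6.1.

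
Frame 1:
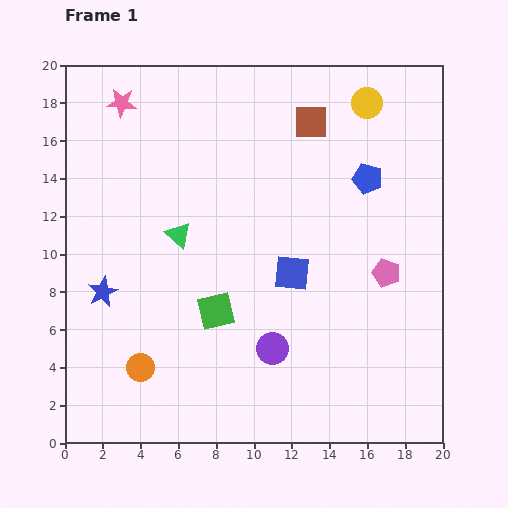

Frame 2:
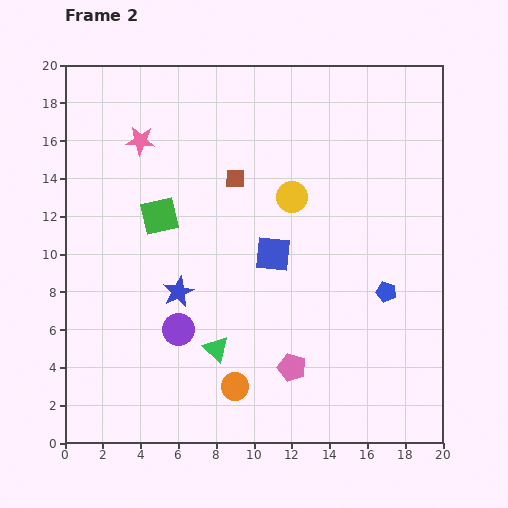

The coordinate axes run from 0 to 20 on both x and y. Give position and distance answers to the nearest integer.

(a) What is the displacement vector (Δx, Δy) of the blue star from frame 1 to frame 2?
(4, 0)

The blue star was at (2, 8) in frame 1 and (6, 8) in frame 2.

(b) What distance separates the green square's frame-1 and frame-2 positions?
6

The green square moved from (8, 7) to (5, 12), a distance of √(3² + 5²) ≈ 6.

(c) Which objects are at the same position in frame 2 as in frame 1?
none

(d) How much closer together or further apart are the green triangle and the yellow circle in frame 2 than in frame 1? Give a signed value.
-3

Distance in frame 1: 12. Distance in frame 2: 9.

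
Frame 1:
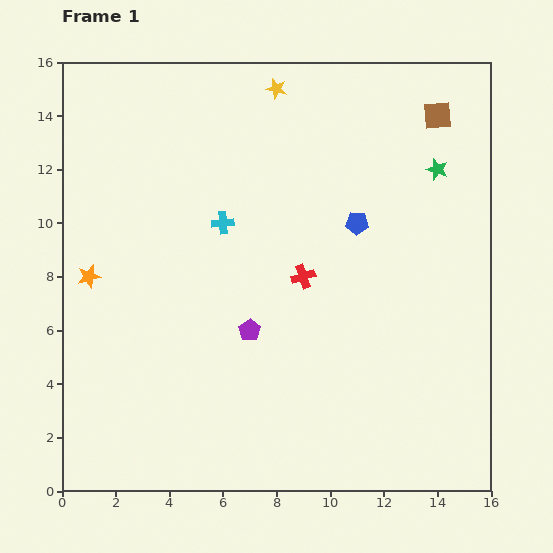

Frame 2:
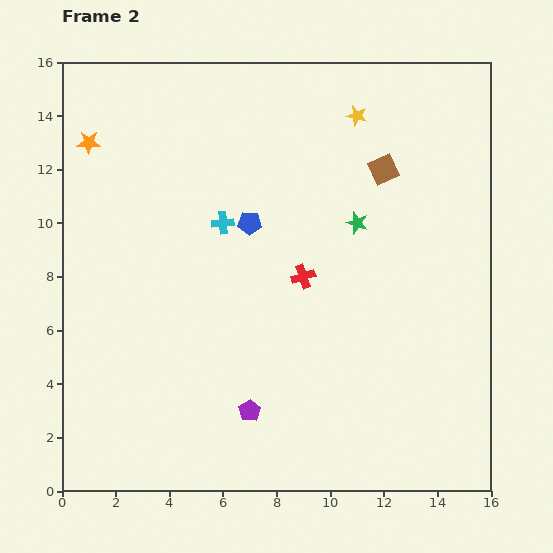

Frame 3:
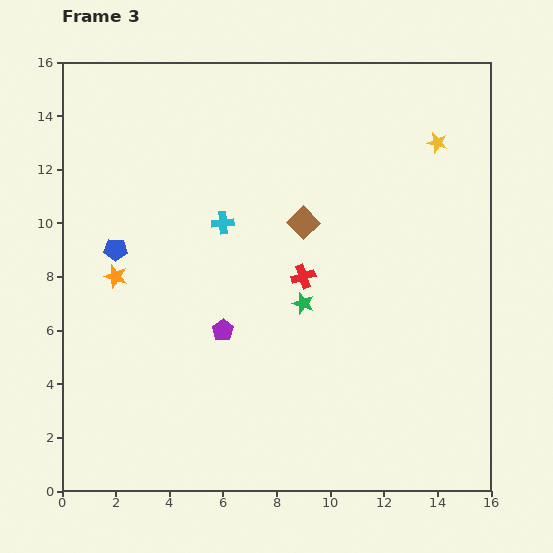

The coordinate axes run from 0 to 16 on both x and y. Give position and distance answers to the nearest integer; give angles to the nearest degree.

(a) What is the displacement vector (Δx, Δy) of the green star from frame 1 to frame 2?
(-3, -2)

The green star was at (14, 12) in frame 1 and (11, 10) in frame 2.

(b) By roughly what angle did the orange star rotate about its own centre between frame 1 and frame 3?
31° clockwise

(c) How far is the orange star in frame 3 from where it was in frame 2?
5

The orange star moved from (1, 13) to (2, 8), a distance of √(1² + 5²) ≈ 5.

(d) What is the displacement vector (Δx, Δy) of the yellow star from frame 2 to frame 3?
(3, -1)

The yellow star was at (11, 14) in frame 2 and (14, 13) in frame 3.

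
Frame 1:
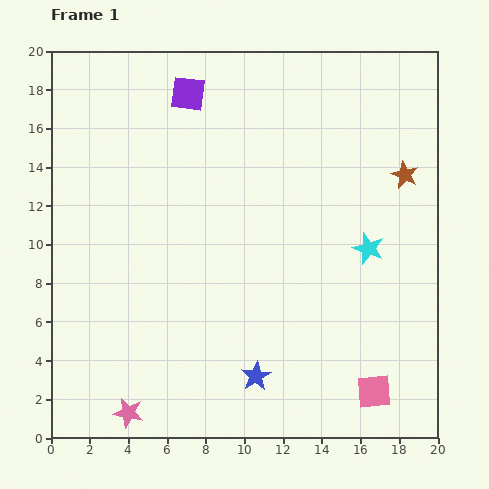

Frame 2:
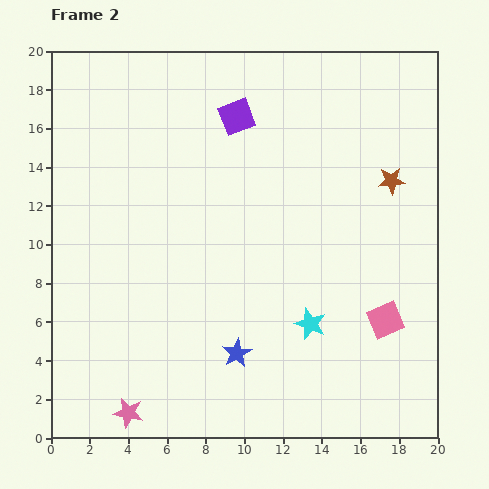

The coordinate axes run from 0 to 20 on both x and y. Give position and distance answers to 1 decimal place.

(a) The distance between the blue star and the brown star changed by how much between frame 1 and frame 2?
-0.9

Distance in frame 1: 12.9. Distance in frame 2: 12.0.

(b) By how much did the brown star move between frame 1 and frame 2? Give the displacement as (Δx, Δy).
(-0.7, -0.3)

The brown star was at (18.3, 13.6) in frame 1 and (17.6, 13.3) in frame 2.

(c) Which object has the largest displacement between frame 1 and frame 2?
the cyan star

(moved 4.9; next 3.7)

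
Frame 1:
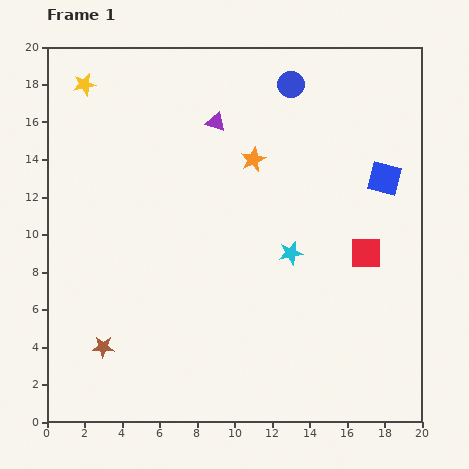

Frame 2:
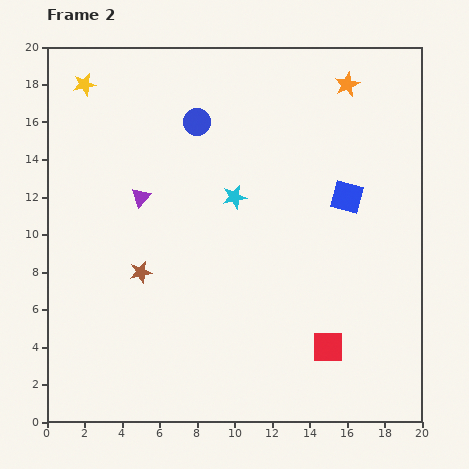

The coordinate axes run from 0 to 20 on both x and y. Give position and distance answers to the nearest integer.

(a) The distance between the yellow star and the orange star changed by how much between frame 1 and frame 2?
+4

Distance in frame 1: 10. Distance in frame 2: 14.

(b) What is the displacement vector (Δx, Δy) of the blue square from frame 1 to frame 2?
(-2, -1)

The blue square was at (18, 13) in frame 1 and (16, 12) in frame 2.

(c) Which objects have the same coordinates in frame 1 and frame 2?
the yellow star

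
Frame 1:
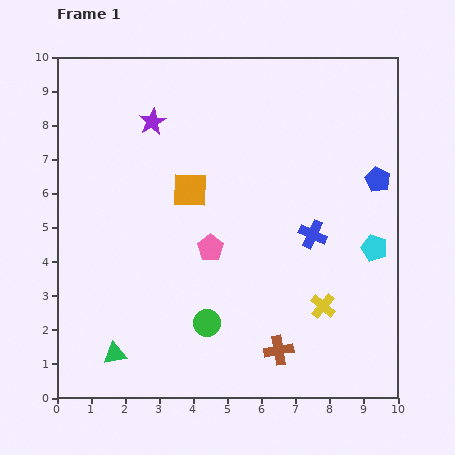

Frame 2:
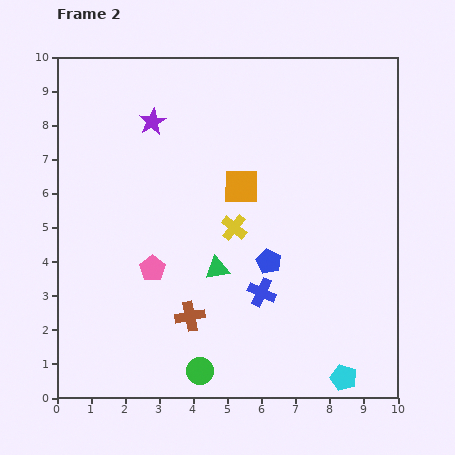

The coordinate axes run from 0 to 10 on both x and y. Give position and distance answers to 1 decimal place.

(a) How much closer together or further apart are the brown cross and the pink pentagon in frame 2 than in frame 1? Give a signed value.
-1.8

Distance in frame 1: 3.6. Distance in frame 2: 1.8.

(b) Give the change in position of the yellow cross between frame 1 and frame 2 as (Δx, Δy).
(-2.6, 2.3)

The yellow cross was at (7.8, 2.7) in frame 1 and (5.2, 5.0) in frame 2.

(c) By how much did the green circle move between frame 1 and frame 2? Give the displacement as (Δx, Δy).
(-0.2, -1.4)

The green circle was at (4.4, 2.2) in frame 1 and (4.2, 0.8) in frame 2.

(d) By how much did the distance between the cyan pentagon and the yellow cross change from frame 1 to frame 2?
+3.1

Distance in frame 1: 2.3. Distance in frame 2: 5.4.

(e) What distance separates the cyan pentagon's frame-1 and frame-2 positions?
3.9

The cyan pentagon moved from (9.3, 4.4) to (8.4, 0.6), a distance of √(0.9² + 3.8²) ≈ 3.9.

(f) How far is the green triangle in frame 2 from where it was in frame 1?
3.9

The green triangle moved from (1.7, 1.3) to (4.7, 3.8), a distance of √(3.0² + 2.5²) ≈ 3.9.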